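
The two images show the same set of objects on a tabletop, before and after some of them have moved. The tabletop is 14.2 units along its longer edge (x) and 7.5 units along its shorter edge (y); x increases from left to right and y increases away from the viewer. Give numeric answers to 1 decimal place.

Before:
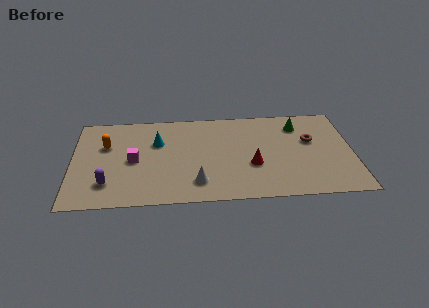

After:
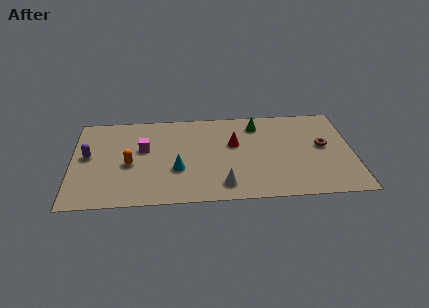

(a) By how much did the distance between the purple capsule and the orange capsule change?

-0.9

The distance was about 3.1 in the first image and 2.2 in the second, so they moved 0.9 units closer together.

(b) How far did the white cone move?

1.3

The white cone was near (6.3, 1.6) before and (7.6, 1.3) after, so it travelled √(1.3² + 0.3²) ≈ 1.3 units.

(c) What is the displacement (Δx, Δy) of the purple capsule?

(-1.0, 2.3)

The purple capsule started near (1.8, 1.8) and ended near (0.8, 4.1).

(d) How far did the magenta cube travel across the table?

1.0

The magenta cube was near (3.1, 3.6) before and (3.6, 4.5) after, so it travelled √(0.5² + 0.9²) ≈ 1.0 units.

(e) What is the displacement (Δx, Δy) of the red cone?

(-0.9, 1.8)

From the two frames, the red cone sits at roughly (9.1, 2.8) before and (8.2, 4.6) after.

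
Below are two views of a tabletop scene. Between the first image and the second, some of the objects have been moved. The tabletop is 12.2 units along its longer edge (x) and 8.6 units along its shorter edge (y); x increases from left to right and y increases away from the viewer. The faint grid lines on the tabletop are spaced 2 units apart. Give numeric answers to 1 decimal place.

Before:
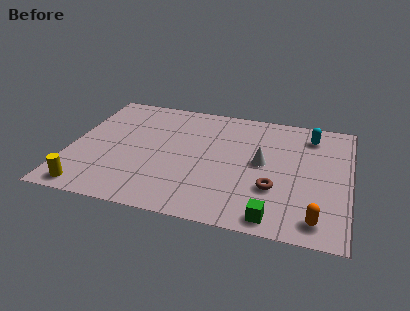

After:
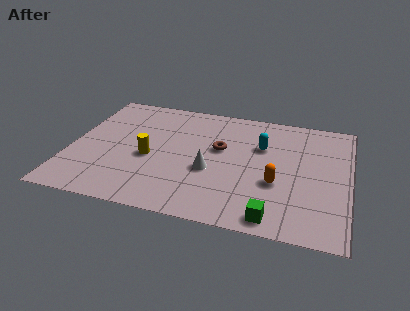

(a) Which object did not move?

the green cube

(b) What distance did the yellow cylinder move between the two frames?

3.7

The yellow cylinder moved from about (1.1, 0.9) to (3.5, 3.7), a distance of √(2.4² + 2.8²) ≈ 3.7.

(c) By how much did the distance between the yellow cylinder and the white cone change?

-5.4

Before: roughly 8.1 units apart; after: 2.7. That's 5.4 units closer together.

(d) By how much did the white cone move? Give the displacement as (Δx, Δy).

(-2.2, -1.1)

From the two frames, the white cone sits at roughly (8.4, 4.5) before and (6.2, 3.4) after.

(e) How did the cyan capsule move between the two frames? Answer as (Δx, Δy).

(-2.1, -1.3)

From the two frames, the cyan capsule sits at roughly (10.4, 7.0) before and (8.3, 5.7) after.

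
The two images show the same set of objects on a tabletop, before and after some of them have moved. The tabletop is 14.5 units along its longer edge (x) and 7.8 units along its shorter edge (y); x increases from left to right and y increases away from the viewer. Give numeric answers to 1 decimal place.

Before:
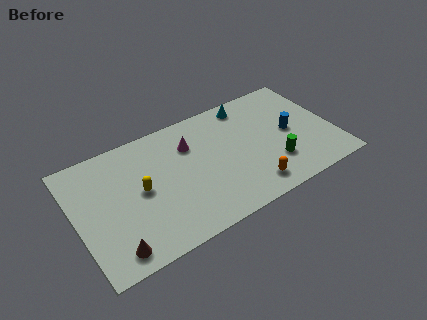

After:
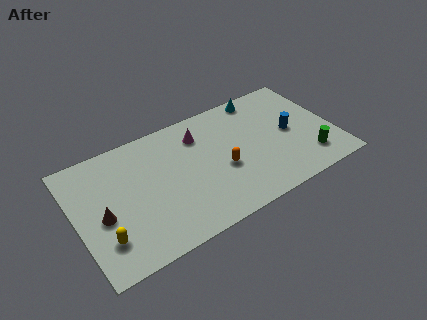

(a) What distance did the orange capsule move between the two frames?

2.3

The orange capsule was near (9.4, 1.3) before and (8.1, 3.2) after, so it travelled √(1.3² + 1.9²) ≈ 2.3 units.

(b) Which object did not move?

the blue cylinder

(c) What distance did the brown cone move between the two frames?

2.3

The brown cone was near (1.7, 1.1) before and (1.4, 3.4) after, so it travelled √(0.3² + 2.3²) ≈ 2.3 units.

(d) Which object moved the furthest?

the yellow capsule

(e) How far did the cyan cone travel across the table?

0.8

The cyan cone moved from about (10.1, 6.8) to (10.9, 7.0), a distance of √(0.8² + 0.2²) ≈ 0.8.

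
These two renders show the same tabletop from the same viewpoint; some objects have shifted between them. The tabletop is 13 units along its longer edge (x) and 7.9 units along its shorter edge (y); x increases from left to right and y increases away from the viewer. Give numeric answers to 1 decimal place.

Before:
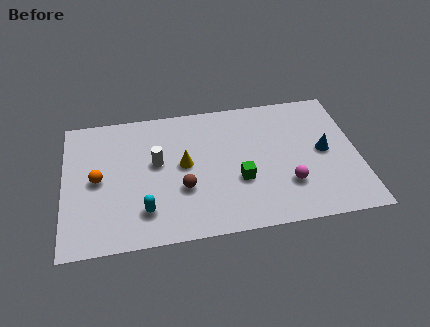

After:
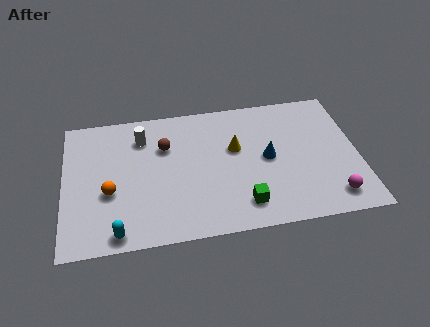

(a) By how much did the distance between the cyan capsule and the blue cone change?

-0.9

The distance was about 8.3 in the first image and 7.4 in the second, so they moved 0.9 units closer together.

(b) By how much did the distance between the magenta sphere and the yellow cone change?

+0.5

Before: roughly 4.9 units apart; after: 5.4. That's 0.5 units further apart.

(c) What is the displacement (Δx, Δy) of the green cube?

(0.1, -1.4)

From the two frames, the green cube sits at roughly (7.7, 2.9) before and (7.8, 1.5) after.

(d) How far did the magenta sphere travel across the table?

2.1

The magenta sphere was near (9.8, 2.3) before and (11.7, 1.3) after, so it travelled √(1.9² + 1.0²) ≈ 2.1 units.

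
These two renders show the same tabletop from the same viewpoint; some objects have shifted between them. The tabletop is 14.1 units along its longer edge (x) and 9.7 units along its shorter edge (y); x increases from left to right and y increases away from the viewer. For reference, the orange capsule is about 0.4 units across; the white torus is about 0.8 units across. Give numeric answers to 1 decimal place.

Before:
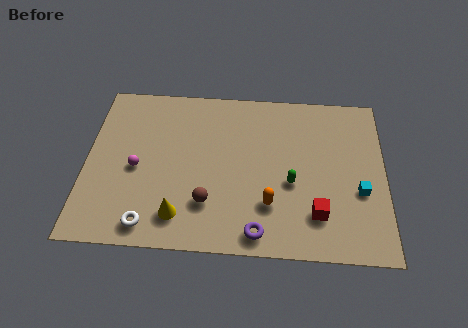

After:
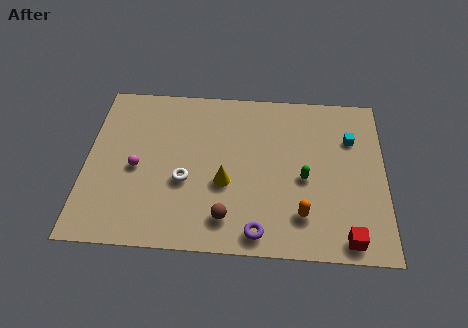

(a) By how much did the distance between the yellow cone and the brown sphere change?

+0.5

The distance was about 1.5 in the first image and 2.0 in the second, so they moved 0.5 units further apart.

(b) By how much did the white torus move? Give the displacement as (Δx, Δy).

(1.6, 2.6)

From the two frames, the white torus sits at roughly (3.1, 1.2) before and (4.7, 3.8) after.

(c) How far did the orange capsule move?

1.6

From (8.7, 2.7) to (10.2, 2.2), the orange capsule covered √(1.5² + 0.5²) ≈ 1.6 units.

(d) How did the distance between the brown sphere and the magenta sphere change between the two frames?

+1.2

They were about 3.8 units apart before and 5.0 after — 1.2 units further apart.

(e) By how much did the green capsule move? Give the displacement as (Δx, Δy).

(0.6, 0.3)

The green capsule was at about (9.7, 4.0) and moved to about (10.3, 4.3).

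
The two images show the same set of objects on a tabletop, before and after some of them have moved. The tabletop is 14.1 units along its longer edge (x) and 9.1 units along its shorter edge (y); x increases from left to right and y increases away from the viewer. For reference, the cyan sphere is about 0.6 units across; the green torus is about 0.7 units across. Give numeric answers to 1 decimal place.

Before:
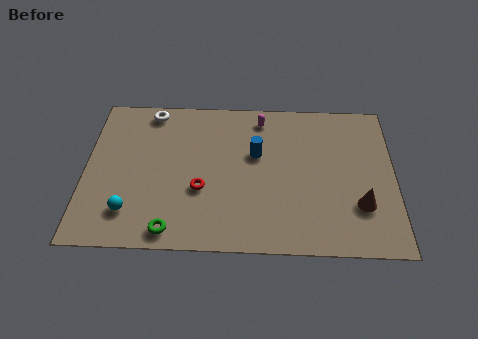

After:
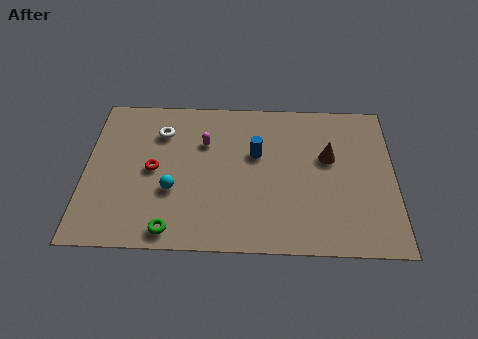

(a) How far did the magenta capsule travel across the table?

3.1

The magenta capsule was near (8.0, 7.8) before and (5.4, 6.2) after, so it travelled √(2.6² + 1.6²) ≈ 3.1 units.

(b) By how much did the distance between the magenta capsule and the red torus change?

-2.3

Before: roughly 5.2 units apart; after: 2.9. That's 2.3 units closer together.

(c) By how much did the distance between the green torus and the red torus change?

+0.9

Before: roughly 2.7 units apart; after: 3.6. That's 0.9 units further apart.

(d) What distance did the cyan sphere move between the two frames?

2.3

The cyan sphere moved from about (2.1, 2.0) to (4.0, 3.3), a distance of √(1.9² + 1.3²) ≈ 2.3.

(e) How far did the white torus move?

1.4

The white torus was near (2.9, 8.1) before and (3.4, 6.8) after, so it travelled √(0.5² + 1.3²) ≈ 1.4 units.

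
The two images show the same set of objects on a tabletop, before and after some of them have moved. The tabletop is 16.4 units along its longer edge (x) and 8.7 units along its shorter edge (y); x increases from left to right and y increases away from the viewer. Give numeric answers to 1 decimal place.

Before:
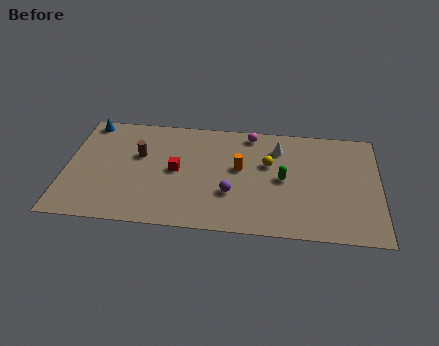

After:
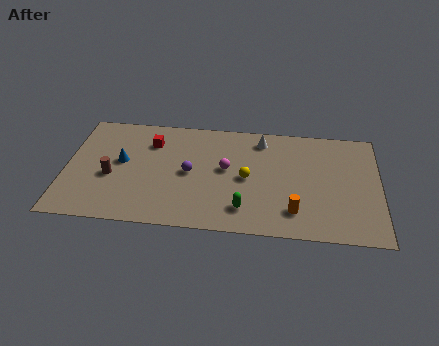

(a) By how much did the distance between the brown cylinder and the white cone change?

+1.2

Before: roughly 7.4 units apart; after: 8.6. That's 1.2 units further apart.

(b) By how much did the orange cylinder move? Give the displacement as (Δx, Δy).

(2.9, -3.0)

The orange cylinder started near (9.1, 4.9) and ended near (12.0, 1.9).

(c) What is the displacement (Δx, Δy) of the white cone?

(-0.9, 0.6)

The white cone started near (11.1, 6.7) and ended near (10.2, 7.3).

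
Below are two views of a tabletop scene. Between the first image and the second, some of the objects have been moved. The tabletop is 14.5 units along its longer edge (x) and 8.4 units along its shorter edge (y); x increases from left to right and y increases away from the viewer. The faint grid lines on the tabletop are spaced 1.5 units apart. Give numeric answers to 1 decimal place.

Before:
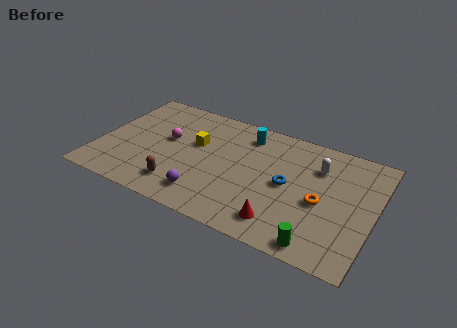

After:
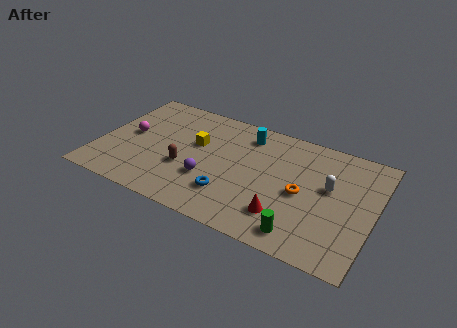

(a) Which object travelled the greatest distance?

the blue torus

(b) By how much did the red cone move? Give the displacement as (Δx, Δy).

(0.1, 0.5)

The red cone started near (10.0, 1.5) and ended near (10.1, 2.0).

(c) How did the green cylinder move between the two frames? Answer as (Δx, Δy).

(-0.9, 0.3)

From the two frames, the green cylinder sits at roughly (12.0, 0.9) before and (11.1, 1.2) after.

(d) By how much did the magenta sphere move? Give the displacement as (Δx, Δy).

(-2.0, -0.4)

The magenta sphere started near (3.5, 4.8) and ended near (1.5, 4.4).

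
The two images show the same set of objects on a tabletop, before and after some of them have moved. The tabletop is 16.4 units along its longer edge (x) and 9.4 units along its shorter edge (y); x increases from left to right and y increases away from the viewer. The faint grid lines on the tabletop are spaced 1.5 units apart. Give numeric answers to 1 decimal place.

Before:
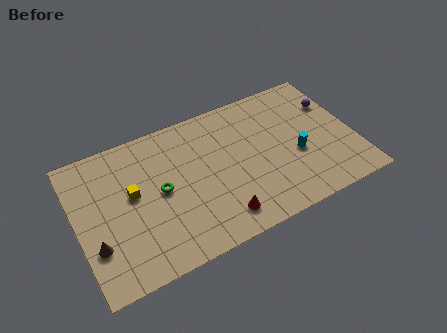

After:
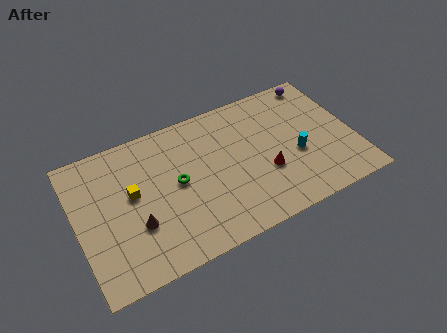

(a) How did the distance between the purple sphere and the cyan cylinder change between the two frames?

+1.3

They were about 3.7 units apart before and 5.0 after — 1.3 units further apart.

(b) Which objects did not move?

the yellow cube and the cyan cylinder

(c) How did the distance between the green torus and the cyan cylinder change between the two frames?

-1.0

Before: roughly 8.1 units apart; after: 7.1. That's 1.0 units closer together.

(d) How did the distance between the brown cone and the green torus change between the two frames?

-1.3

The distance was about 4.4 in the first image and 3.1 in the second, so they moved 1.3 units closer together.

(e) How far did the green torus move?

1.0

The green torus moved from about (4.9, 4.8) to (5.9, 4.9), a distance of √(1.0² + 0.1²) ≈ 1.0.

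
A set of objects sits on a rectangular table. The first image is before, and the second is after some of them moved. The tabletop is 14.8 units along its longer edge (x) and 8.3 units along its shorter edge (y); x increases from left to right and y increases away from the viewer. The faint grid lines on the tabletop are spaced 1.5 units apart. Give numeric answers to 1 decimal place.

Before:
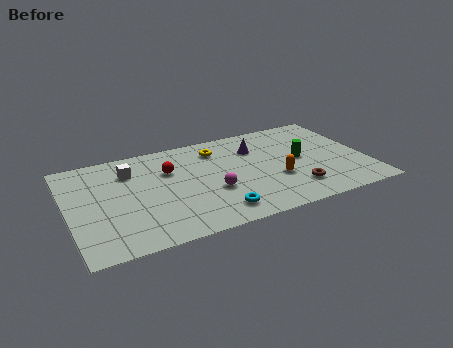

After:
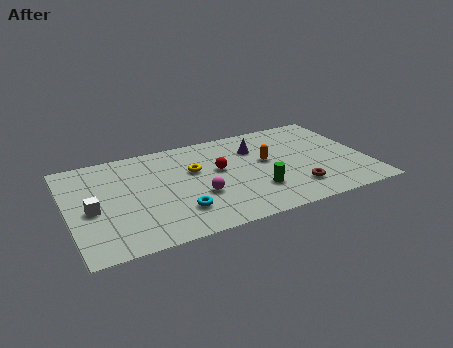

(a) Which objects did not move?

the purple cone and the brown torus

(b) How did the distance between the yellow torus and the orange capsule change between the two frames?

-0.8

Before: roughly 4.4 units apart; after: 3.6. That's 0.8 units closer together.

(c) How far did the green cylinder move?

3.1

From (11.6, 4.3) to (9.1, 2.4), the green cylinder covered √(2.5² + 1.9²) ≈ 3.1 units.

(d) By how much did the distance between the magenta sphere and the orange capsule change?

+0.8

They were about 3.2 units apart before and 4.0 after — 0.8 units further apart.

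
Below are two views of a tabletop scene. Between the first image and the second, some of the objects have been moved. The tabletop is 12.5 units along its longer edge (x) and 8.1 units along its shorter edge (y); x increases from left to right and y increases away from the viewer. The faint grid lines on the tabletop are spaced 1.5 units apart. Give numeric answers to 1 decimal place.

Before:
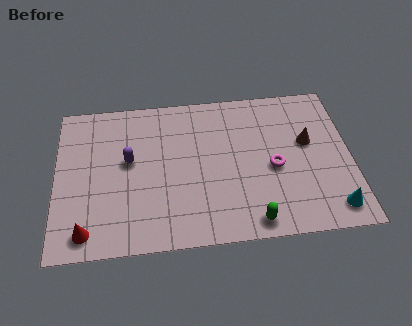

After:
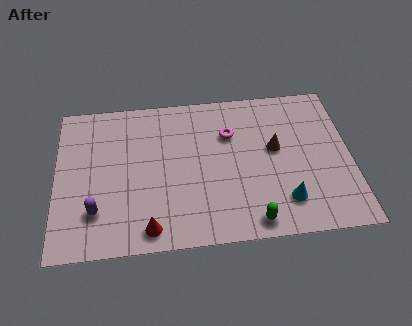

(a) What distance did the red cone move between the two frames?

2.6

The red cone was near (1.3, 1.1) before and (3.9, 1.0) after, so it travelled √(2.6² + 0.1²) ≈ 2.6 units.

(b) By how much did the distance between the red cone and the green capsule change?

-2.6

Before: roughly 6.9 units apart; after: 4.3. That's 2.6 units closer together.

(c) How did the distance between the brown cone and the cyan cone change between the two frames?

-0.9

Before: roughly 3.7 units apart; after: 2.8. That's 0.9 units closer together.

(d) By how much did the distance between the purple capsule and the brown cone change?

+0.4

The distance was about 7.6 in the first image and 8.0 in the second, so they moved 0.4 units further apart.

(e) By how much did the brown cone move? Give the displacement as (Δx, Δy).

(-1.4, -0.2)

From the two frames, the brown cone sits at roughly (10.7, 4.8) before and (9.3, 4.6) after.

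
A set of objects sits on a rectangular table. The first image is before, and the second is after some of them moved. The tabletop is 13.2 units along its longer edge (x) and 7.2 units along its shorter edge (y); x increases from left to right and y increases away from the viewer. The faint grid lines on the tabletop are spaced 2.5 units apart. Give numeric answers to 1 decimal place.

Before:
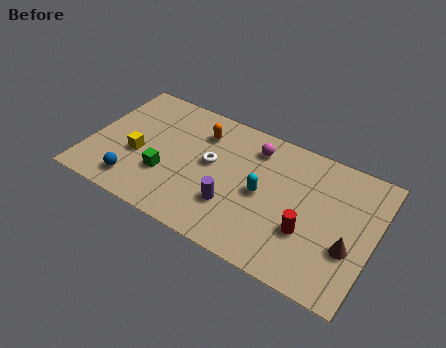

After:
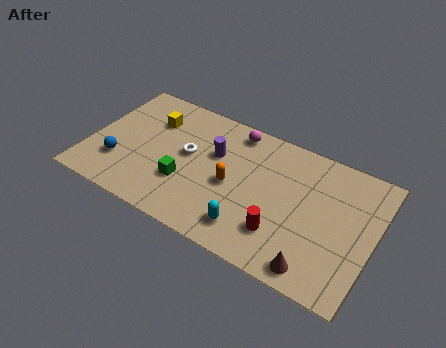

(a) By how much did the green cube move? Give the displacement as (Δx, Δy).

(0.9, 0.0)

From the two frames, the green cube sits at roughly (3.7, 2.4) before and (4.6, 2.4) after.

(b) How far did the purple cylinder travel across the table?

2.7

The purple cylinder was near (6.9, 2.2) before and (5.7, 4.6) after, so it travelled √(1.2² + 2.4²) ≈ 2.7 units.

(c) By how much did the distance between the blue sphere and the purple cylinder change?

+0.3

Before: roughly 4.6 units apart; after: 4.9. That's 0.3 units further apart.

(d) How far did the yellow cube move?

2.3

The yellow cube was near (2.3, 2.9) before and (2.6, 5.2) after, so it travelled √(0.3² + 2.3²) ≈ 2.3 units.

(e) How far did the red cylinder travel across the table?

1.3

The red cylinder moved from about (10.3, 2.5) to (9.2, 1.9), a distance of √(1.1² + 0.6²) ≈ 1.3.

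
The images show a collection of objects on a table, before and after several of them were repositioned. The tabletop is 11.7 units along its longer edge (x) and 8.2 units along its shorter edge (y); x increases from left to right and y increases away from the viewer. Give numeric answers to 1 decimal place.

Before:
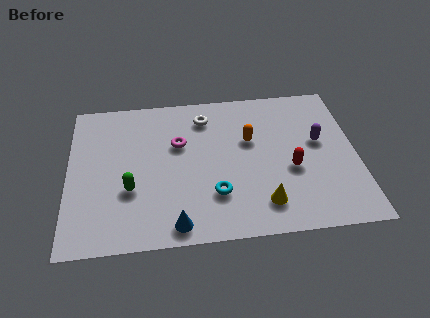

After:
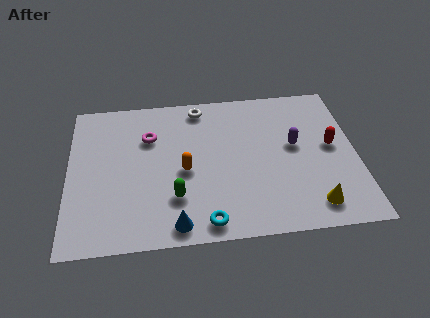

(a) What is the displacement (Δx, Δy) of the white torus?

(-0.2, 0.6)

From the two frames, the white torus sits at roughly (5.6, 6.6) before and (5.4, 7.2) after.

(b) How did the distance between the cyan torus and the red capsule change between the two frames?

+3.0

They were about 3.3 units apart before and 6.3 after — 3.0 units further apart.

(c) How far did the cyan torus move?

1.5

The cyan torus was near (5.9, 2.3) before and (5.5, 0.9) after, so it travelled √(0.4² + 1.4²) ≈ 1.5 units.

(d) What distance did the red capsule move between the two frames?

2.0

From (9.0, 3.3) to (10.7, 4.4), the red capsule covered √(1.7² + 1.1²) ≈ 2.0 units.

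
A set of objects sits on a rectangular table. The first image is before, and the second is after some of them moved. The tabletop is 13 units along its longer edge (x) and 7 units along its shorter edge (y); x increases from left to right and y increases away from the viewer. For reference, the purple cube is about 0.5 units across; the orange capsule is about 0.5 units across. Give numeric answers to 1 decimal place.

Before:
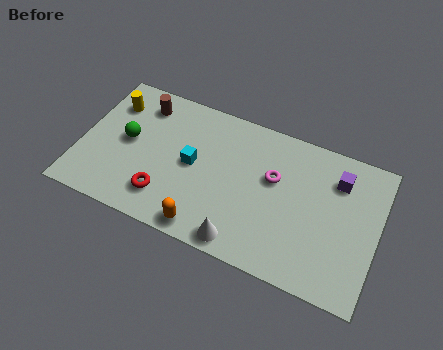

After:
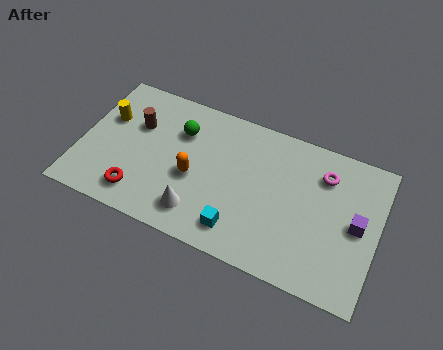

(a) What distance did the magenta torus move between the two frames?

2.3

The magenta torus moved from about (8.4, 4.3) to (10.5, 5.3), a distance of √(2.1² + 1.0²) ≈ 2.3.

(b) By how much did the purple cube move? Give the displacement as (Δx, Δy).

(1.0, -1.8)

From the two frames, the purple cube sits at roughly (11.1, 5.3) before and (12.1, 3.5) after.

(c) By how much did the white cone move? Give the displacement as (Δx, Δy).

(-2.0, 0.6)

The white cone was at about (7.4, 0.8) and moved to about (5.4, 1.4).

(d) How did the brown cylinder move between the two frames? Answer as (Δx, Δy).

(-0.1, -1.1)

The brown cylinder was at about (2.4, 5.7) and moved to about (2.3, 4.6).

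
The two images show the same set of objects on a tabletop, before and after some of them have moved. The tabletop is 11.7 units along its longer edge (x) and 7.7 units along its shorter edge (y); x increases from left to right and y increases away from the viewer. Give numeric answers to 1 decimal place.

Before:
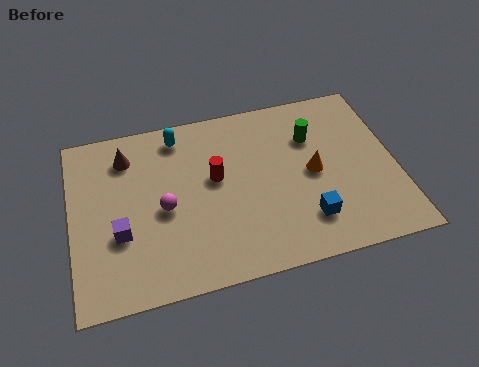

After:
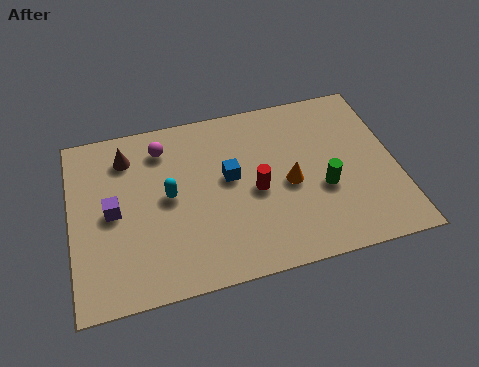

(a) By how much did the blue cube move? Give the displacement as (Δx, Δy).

(-2.6, 2.5)

From the two frames, the blue cube sits at roughly (8.3, 1.8) before and (5.7, 4.3) after.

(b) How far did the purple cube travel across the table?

1.0

The purple cube was near (1.7, 2.8) before and (1.5, 3.8) after, so it travelled √(0.2² + 1.0²) ≈ 1.0 units.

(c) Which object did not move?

the brown cone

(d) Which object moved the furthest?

the blue cube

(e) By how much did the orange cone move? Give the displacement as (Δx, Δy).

(-0.9, -0.3)

From the two frames, the orange cone sits at roughly (8.7, 3.8) before and (7.8, 3.5) after.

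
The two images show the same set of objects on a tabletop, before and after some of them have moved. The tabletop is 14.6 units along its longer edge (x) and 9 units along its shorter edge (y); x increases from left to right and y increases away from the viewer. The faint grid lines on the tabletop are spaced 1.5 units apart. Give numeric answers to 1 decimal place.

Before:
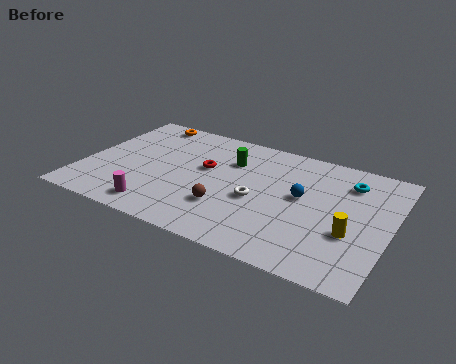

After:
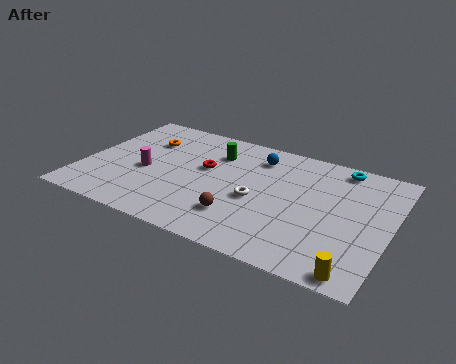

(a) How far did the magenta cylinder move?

2.8

The magenta cylinder was near (4.0, 1.3) before and (3.0, 3.9) after, so it travelled √(1.0² + 2.6²) ≈ 2.8 units.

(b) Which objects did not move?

the red torus and the white torus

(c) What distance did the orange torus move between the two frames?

1.7

The orange torus was near (2.3, 8.1) before and (2.6, 6.4) after, so it travelled √(0.3² + 1.7²) ≈ 1.7 units.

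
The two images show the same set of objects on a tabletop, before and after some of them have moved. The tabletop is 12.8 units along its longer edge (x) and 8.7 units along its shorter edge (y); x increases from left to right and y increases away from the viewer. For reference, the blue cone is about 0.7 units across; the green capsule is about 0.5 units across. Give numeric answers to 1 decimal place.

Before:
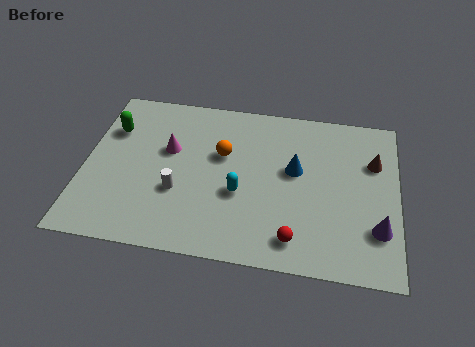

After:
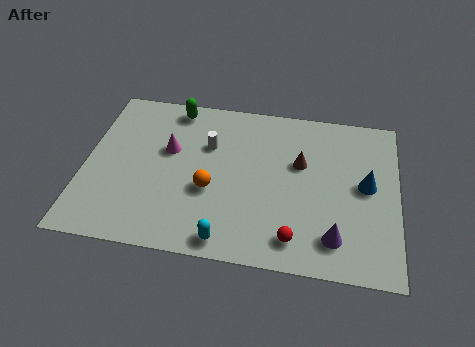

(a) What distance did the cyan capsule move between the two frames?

2.5

The cyan capsule moved from about (6.4, 3.4) to (6.0, 0.9), a distance of √(0.4² + 2.5²) ≈ 2.5.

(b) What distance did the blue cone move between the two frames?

2.9

The blue cone was near (8.6, 5.0) before and (11.5, 4.6) after, so it travelled √(2.9² + 0.4²) ≈ 2.9 units.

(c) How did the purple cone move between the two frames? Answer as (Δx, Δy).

(-1.7, -0.7)

The purple cone started near (12.0, 2.4) and ended near (10.3, 1.7).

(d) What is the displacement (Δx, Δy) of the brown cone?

(-3.0, -0.5)

From the two frames, the brown cone sits at roughly (11.8, 5.9) before and (8.8, 5.4) after.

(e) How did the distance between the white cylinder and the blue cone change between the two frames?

+1.5

Before: roughly 5.1 units apart; after: 6.6. That's 1.5 units further apart.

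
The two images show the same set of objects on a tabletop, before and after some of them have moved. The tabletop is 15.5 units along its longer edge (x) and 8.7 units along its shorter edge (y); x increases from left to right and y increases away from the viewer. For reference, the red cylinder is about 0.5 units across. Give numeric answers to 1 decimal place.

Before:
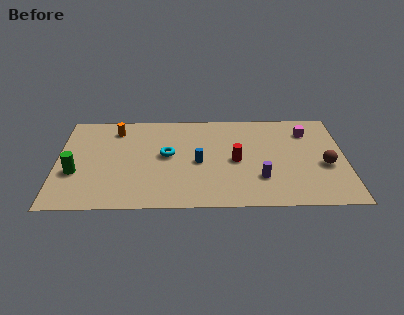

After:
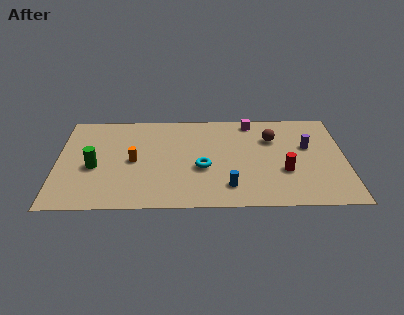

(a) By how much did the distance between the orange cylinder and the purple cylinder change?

+0.4

The distance was about 9.1 in the first image and 9.5 in the second, so they moved 0.4 units further apart.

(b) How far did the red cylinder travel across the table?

2.8

The red cylinder was near (9.6, 4.1) before and (12.2, 3.1) after, so it travelled √(2.6² + 1.0²) ≈ 2.8 units.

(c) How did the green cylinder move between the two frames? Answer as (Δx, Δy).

(1.0, 0.5)

The green cylinder started near (1.0, 3.2) and ended near (2.0, 3.7).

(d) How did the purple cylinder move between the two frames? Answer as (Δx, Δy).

(2.6, 2.8)

The purple cylinder was at about (10.9, 2.5) and moved to about (13.5, 5.3).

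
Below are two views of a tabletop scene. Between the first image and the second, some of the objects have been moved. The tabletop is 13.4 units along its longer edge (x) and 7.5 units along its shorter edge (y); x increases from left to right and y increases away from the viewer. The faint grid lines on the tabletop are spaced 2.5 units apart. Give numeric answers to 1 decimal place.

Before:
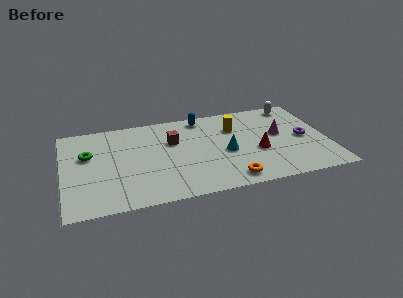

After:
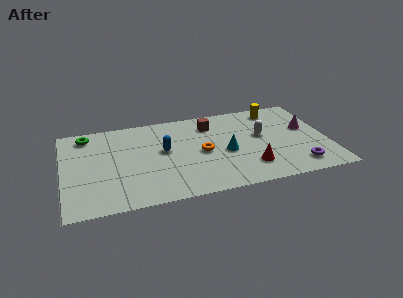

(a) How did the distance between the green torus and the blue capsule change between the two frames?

-1.8

Before: roughly 6.2 units apart; after: 4.4. That's 1.8 units closer together.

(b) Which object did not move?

the cyan cone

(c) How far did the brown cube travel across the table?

2.2

The brown cube moved from about (5.6, 4.9) to (7.6, 5.9), a distance of √(2.0² + 1.0²) ≈ 2.2.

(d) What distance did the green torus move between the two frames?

1.7

From (1.3, 4.7) to (1.3, 6.4), the green torus covered √(0.0² + 1.7²) ≈ 1.7 units.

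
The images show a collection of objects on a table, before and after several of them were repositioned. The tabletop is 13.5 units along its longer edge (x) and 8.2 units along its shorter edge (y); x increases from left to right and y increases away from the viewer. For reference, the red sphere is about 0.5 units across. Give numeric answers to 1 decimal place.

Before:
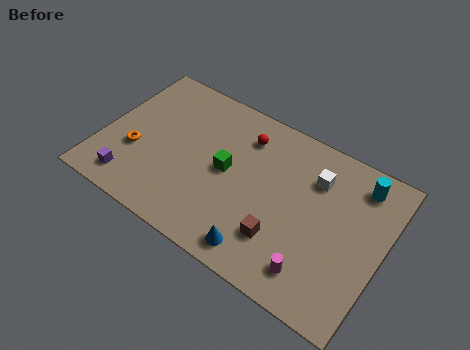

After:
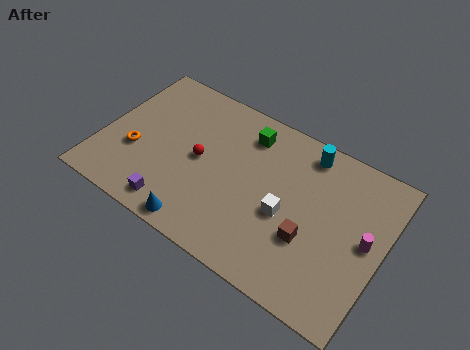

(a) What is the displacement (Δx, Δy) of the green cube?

(0.6, 2.4)

The green cube was at about (6.0, 4.2) and moved to about (6.6, 6.6).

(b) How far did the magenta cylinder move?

3.4

The magenta cylinder was near (10.7, 1.5) before and (12.7, 4.2) after, so it travelled √(2.0² + 2.7²) ≈ 3.4 units.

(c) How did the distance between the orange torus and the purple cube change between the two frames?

+1.3

They were about 1.7 units apart before and 3.0 after — 1.3 units further apart.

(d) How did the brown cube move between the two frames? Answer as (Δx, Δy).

(1.2, 0.7)

From the two frames, the brown cube sits at roughly (9.0, 2.2) before and (10.2, 2.9) after.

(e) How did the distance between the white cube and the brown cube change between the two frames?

-2.6

The distance was about 3.9 in the first image and 1.3 in the second, so they moved 2.6 units closer together.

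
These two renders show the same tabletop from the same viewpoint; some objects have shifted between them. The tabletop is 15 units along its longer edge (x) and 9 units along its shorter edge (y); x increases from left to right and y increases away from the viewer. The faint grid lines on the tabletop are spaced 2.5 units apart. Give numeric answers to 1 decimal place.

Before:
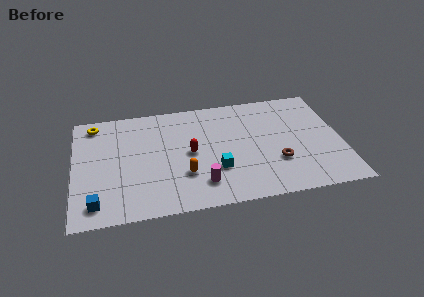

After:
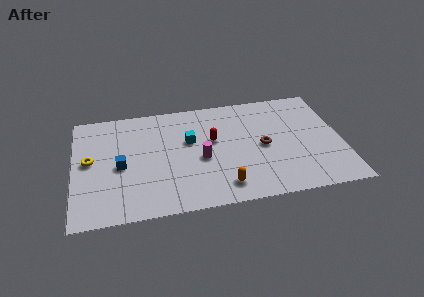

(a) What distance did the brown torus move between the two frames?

1.6

From (11.3, 2.9) to (10.6, 4.3), the brown torus covered √(0.7² + 1.4²) ≈ 1.6 units.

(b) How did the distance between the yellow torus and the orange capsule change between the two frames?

+1.0

They were about 7.0 units apart before and 8.0 after — 1.0 units further apart.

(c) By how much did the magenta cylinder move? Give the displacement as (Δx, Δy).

(0.1, 2.0)

The magenta cylinder was at about (7.0, 1.9) and moved to about (7.1, 3.9).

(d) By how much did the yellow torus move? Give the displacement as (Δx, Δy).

(-0.3, -3.0)

The yellow torus was at about (1.2, 7.8) and moved to about (0.9, 4.8).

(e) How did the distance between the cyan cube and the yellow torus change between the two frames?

-2.7

Before: roughly 8.3 units apart; after: 5.6. That's 2.7 units closer together.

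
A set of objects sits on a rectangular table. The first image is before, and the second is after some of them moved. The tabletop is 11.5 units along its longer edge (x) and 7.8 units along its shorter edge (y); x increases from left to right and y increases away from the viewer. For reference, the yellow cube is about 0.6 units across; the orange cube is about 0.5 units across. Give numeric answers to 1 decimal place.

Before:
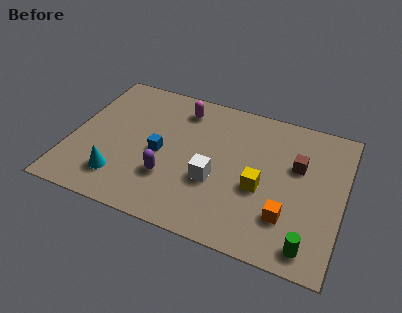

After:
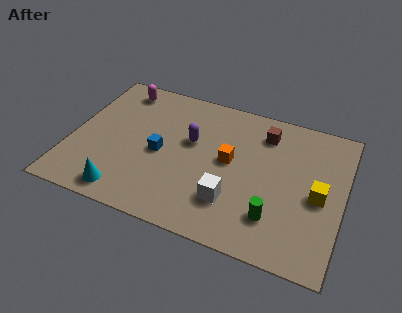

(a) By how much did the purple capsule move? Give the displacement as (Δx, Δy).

(0.7, 2.3)

The purple capsule was at about (4.3, 2.4) and moved to about (5.0, 4.7).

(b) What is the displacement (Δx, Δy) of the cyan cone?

(0.3, -0.7)

The cyan cone started near (2.3, 1.7) and ended near (2.6, 1.0).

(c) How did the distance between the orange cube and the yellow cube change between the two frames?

+2.2

Before: roughly 1.6 units apart; after: 3.8. That's 2.2 units further apart.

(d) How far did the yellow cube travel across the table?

2.4

The yellow cube moved from about (8.1, 3.2) to (10.5, 3.6), a distance of √(2.4² + 0.4²) ≈ 2.4.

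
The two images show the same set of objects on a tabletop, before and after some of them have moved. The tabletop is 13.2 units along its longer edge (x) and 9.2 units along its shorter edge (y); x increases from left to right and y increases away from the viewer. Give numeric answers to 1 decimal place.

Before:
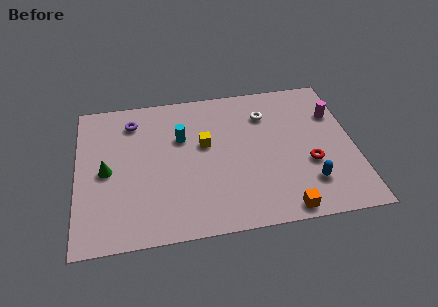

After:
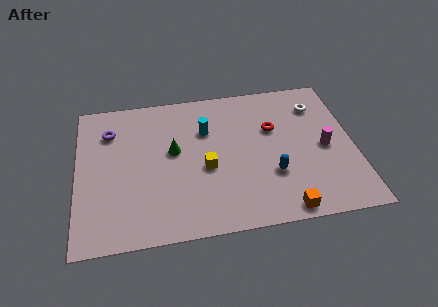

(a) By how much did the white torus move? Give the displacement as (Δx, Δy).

(2.5, 0.2)

The white torus was at about (9.1, 6.9) and moved to about (11.6, 7.1).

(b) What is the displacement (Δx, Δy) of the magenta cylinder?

(-0.6, -2.1)

The magenta cylinder was at about (12.4, 6.4) and moved to about (11.8, 4.3).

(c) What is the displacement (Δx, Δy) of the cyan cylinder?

(1.2, 0.3)

The cyan cylinder was at about (5.0, 6.0) and moved to about (6.2, 6.3).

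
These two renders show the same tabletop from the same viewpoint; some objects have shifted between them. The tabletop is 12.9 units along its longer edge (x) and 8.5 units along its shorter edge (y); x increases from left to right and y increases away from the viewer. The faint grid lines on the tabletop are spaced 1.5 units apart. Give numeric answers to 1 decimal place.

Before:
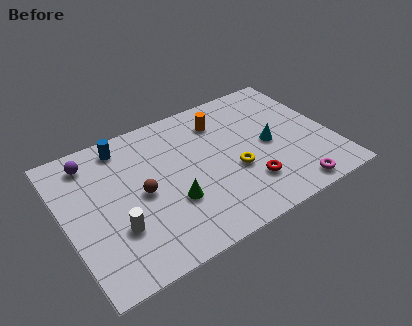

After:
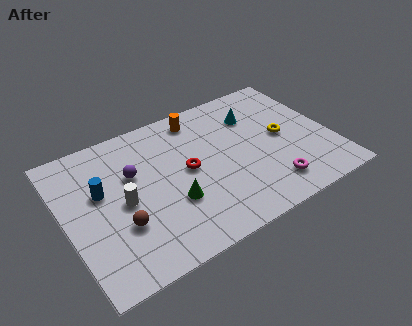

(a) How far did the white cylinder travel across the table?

1.4

From (2.2, 2.7) to (2.7, 4.0), the white cylinder covered √(0.5² + 1.3²) ≈ 1.4 units.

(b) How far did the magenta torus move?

1.1

The magenta torus moved from about (10.4, 0.9) to (9.5, 1.6), a distance of √(0.9² + 0.7²) ≈ 1.1.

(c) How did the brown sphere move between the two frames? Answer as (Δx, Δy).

(-1.2, -1.3)

The brown sphere started near (3.6, 4.1) and ended near (2.4, 2.8).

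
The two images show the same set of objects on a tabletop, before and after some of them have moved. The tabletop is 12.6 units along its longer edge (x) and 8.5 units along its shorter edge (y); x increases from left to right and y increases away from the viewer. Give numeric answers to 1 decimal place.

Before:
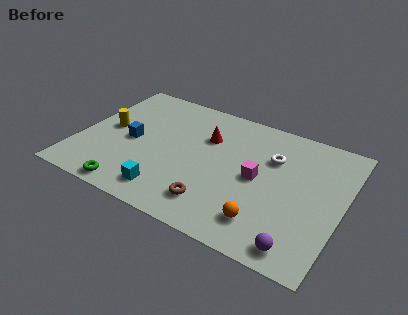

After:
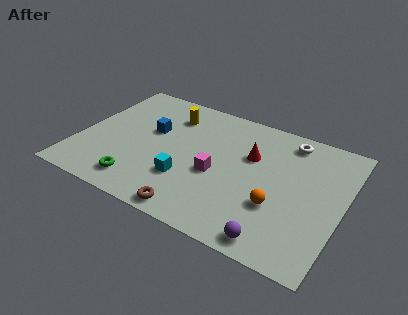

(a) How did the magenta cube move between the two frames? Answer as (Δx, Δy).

(-1.9, -0.6)

The magenta cube was at about (8.6, 4.2) and moved to about (6.7, 3.6).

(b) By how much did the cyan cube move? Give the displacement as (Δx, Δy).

(0.7, 1.2)

The cyan cube was at about (4.7, 1.4) and moved to about (5.4, 2.6).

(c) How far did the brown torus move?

1.2

From (6.9, 1.7) to (6.1, 0.8), the brown torus covered √(0.8² + 0.9²) ≈ 1.2 units.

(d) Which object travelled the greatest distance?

the yellow cylinder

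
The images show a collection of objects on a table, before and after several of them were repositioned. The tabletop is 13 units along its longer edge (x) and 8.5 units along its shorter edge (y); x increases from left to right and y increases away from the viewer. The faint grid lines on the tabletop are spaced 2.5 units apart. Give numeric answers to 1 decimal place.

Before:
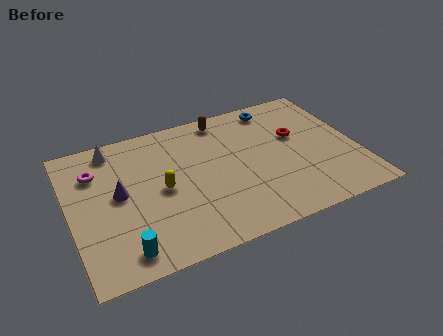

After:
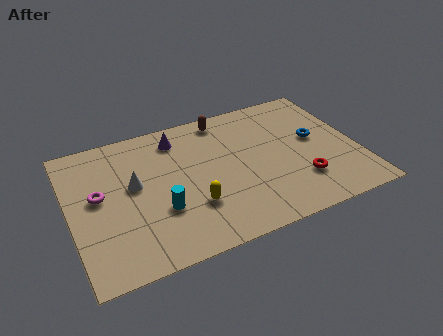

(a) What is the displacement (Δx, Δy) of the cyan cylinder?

(1.8, 1.7)

From the two frames, the cyan cylinder sits at roughly (2.1, 1.2) before and (3.9, 2.9) after.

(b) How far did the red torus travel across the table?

2.9

The red torus was near (10.4, 5.2) before and (10.2, 2.3) after, so it travelled √(0.2² + 2.9²) ≈ 2.9 units.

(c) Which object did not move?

the brown capsule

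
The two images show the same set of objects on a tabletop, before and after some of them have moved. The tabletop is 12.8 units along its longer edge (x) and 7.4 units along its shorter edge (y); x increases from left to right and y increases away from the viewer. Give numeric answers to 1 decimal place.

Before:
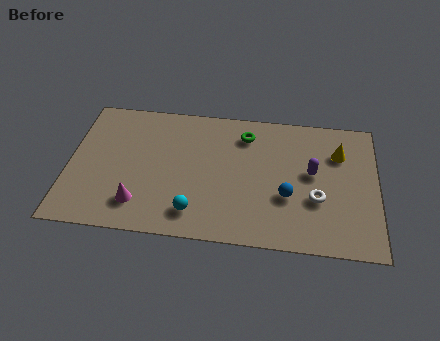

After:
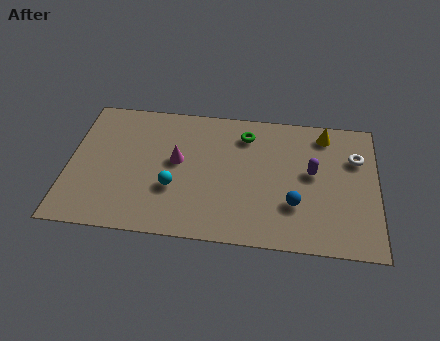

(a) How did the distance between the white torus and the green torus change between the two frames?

+0.3

They were about 4.4 units apart before and 4.7 after — 0.3 units further apart.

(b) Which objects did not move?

the purple capsule and the green torus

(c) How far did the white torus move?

2.9

From (10.3, 2.7) to (11.9, 5.1), the white torus covered √(1.6² + 2.4²) ≈ 2.9 units.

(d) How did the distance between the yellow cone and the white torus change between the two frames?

-1.0

The distance was about 2.8 in the first image and 1.8 in the second, so they moved 1.0 units closer together.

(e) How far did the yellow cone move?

1.2

From (11.2, 5.3) to (10.6, 6.3), the yellow cone covered √(0.6² + 1.0²) ≈ 1.2 units.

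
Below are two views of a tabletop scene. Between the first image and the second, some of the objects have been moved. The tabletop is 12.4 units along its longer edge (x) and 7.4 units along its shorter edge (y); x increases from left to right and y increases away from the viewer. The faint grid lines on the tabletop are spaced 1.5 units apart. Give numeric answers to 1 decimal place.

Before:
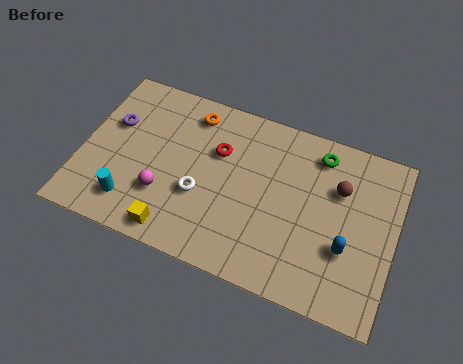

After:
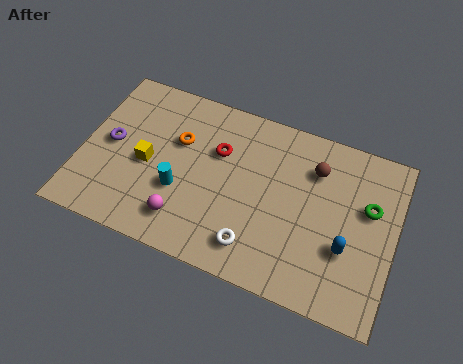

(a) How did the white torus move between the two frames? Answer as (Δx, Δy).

(2.3, -1.4)

From the two frames, the white torus sits at roughly (4.8, 2.8) before and (7.1, 1.4) after.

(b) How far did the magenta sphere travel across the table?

1.2

The magenta sphere moved from about (3.4, 2.3) to (4.3, 1.5), a distance of √(0.9² + 0.8²) ≈ 1.2.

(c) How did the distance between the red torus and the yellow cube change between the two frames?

-1.1

Before: roughly 4.2 units apart; after: 3.1. That's 1.1 units closer together.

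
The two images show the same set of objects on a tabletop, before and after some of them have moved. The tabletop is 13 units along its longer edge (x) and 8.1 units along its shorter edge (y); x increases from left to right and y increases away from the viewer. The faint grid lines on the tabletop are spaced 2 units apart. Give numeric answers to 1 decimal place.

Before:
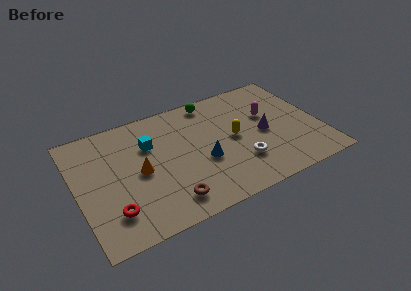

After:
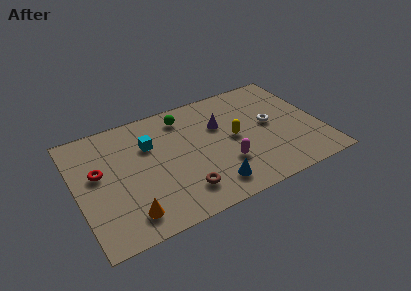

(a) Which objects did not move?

the cyan cube and the yellow capsule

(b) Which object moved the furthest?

the magenta capsule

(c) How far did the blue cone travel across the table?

1.8

The blue cone moved from about (6.6, 3.2) to (6.8, 1.4), a distance of √(0.2² + 1.8²) ≈ 1.8.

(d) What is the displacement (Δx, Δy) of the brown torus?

(0.8, 0.3)

The brown torus was at about (4.5, 1.4) and moved to about (5.3, 1.7).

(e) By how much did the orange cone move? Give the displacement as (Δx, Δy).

(-0.9, -2.5)

From the two frames, the orange cone sits at roughly (3.3, 3.9) before and (2.4, 1.4) after.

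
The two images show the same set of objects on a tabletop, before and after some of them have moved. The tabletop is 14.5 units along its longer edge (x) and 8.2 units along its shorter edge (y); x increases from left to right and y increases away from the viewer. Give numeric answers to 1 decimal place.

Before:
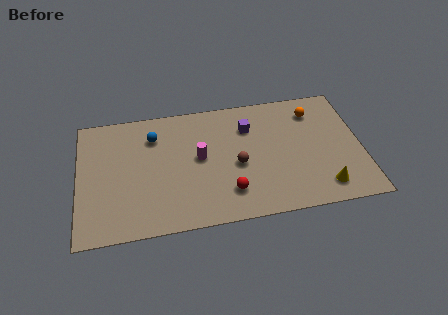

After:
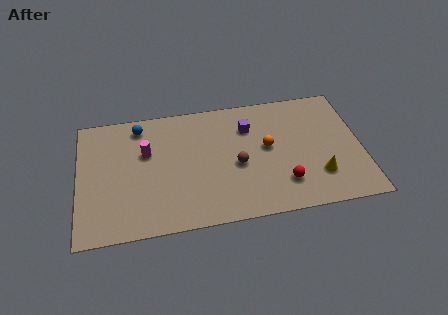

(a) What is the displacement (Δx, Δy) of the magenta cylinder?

(-2.7, 0.8)

The magenta cylinder was at about (6.2, 4.4) and moved to about (3.5, 5.2).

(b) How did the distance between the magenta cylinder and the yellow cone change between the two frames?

+2.3

Before: roughly 6.9 units apart; after: 9.2. That's 2.3 units further apart.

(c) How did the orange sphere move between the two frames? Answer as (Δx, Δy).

(-2.5, -2.0)

From the two frames, the orange sphere sits at roughly (12.2, 6.5) before and (9.7, 4.5) after.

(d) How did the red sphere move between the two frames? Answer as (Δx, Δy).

(2.8, 0.1)

The red sphere was at about (7.6, 1.9) and moved to about (10.4, 2.0).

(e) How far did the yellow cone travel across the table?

0.8

The yellow cone moved from about (12.4, 1.4) to (12.2, 2.2), a distance of √(0.2² + 0.8²) ≈ 0.8.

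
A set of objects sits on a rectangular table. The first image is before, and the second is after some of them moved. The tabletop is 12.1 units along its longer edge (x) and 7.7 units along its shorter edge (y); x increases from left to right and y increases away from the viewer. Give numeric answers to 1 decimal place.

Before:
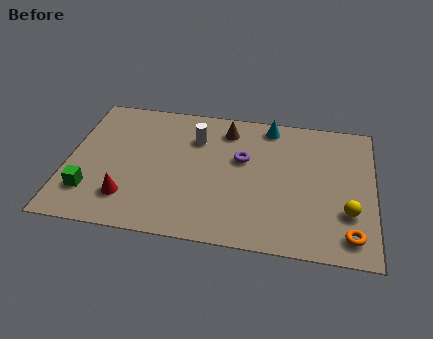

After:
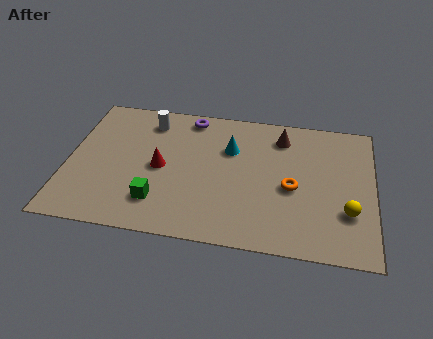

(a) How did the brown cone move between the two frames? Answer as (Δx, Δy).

(2.2, -0.1)

From the two frames, the brown cone sits at roughly (6.2, 6.3) before and (8.4, 6.2) after.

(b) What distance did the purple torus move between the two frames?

3.0

The purple torus moved from about (6.9, 4.7) to (4.7, 6.8), a distance of √(2.2² + 2.1²) ≈ 3.0.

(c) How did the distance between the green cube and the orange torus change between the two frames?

-4.8

The distance was about 10.2 in the first image and 5.4 in the second, so they moved 4.8 units closer together.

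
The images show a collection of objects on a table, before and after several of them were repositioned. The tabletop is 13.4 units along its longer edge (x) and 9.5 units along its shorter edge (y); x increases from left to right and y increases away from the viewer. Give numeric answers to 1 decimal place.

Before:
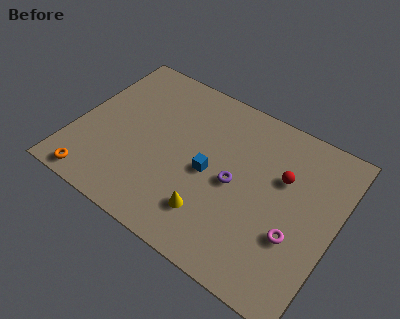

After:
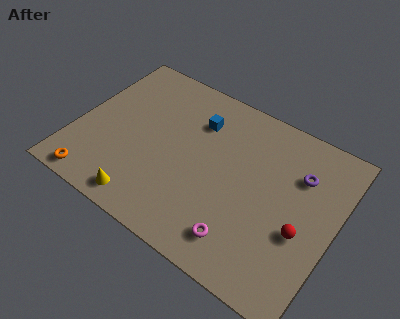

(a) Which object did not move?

the orange torus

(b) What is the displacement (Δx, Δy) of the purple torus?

(3.0, 2.2)

The purple torus started near (8.3, 4.5) and ended near (11.3, 6.7).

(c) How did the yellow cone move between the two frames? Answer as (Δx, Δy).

(-3.3, -1.1)

The yellow cone was at about (7.5, 2.2) and moved to about (4.2, 1.1).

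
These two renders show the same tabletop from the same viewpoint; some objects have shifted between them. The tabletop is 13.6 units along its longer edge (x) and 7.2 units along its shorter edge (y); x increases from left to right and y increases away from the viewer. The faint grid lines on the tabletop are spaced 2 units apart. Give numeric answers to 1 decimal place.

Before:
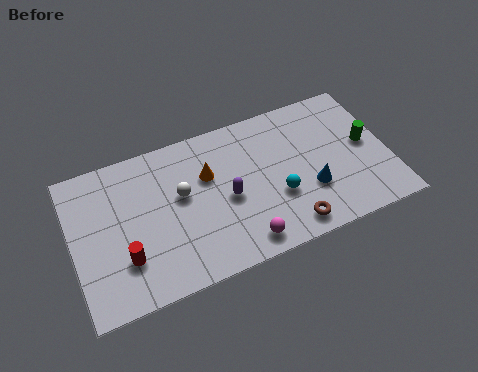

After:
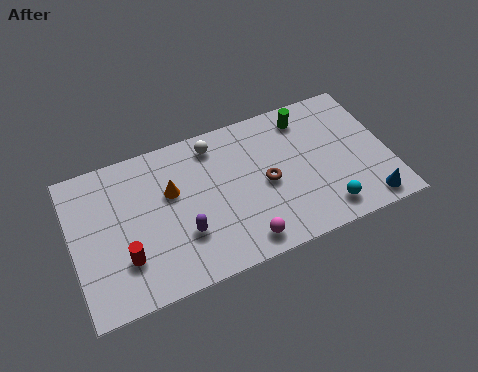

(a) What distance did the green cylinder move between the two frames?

3.3

From (12.7, 3.8) to (10.3, 6.0), the green cylinder covered √(2.4² + 2.2²) ≈ 3.3 units.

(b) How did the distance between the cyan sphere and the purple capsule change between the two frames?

+3.9

The distance was about 2.2 in the first image and 6.1 in the second, so they moved 3.9 units further apart.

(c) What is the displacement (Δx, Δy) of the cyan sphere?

(1.9, -1.4)

The cyan sphere was at about (8.7, 2.6) and moved to about (10.6, 1.2).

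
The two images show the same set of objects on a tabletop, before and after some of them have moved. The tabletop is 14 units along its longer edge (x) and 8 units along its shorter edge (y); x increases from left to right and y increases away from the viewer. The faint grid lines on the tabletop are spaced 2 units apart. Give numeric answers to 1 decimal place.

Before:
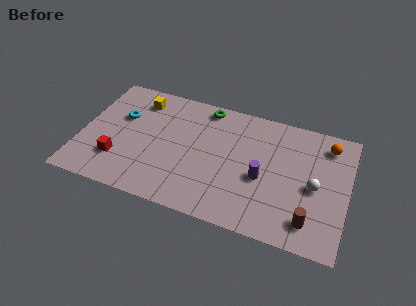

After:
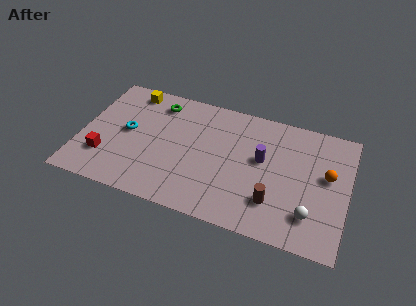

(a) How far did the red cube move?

0.7

From (2.1, 2.2) to (1.4, 2.2), the red cube covered √(0.7² + 0.0²) ≈ 0.7 units.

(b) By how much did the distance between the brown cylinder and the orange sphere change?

-1.5

Before: roughly 5.1 units apart; after: 3.6. That's 1.5 units closer together.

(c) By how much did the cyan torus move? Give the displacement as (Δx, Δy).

(0.4, -0.9)

The cyan torus started near (2.0, 5.1) and ended near (2.4, 4.2).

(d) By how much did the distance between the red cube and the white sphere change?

+0.5

They were about 10.3 units apart before and 10.8 after — 0.5 units further apart.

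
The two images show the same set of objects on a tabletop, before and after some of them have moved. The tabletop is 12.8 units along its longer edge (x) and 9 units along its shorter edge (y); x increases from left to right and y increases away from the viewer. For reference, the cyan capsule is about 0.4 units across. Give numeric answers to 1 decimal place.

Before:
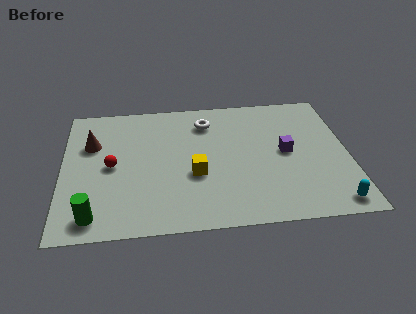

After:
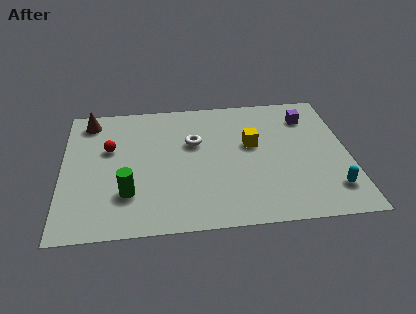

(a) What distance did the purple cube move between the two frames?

2.6

The purple cube was near (10.0, 4.6) before and (11.1, 7.0) after, so it travelled √(1.1² + 2.4²) ≈ 2.6 units.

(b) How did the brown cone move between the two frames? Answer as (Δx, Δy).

(-0.1, 1.7)

The brown cone started near (1.3, 6.0) and ended near (1.2, 7.7).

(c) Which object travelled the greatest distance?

the yellow cube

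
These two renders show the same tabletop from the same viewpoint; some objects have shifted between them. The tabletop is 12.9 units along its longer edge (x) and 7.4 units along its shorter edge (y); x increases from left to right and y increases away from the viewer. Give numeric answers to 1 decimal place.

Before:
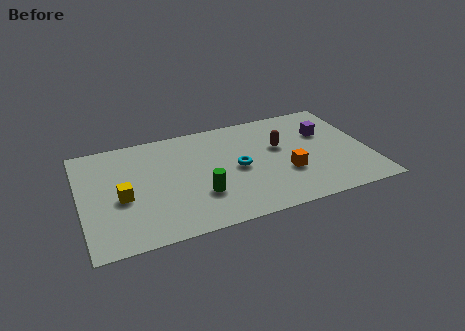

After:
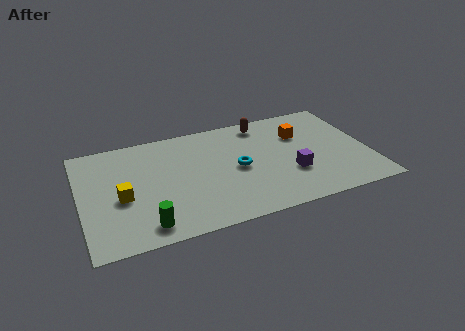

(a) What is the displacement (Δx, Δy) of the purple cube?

(-1.8, -2.4)

The purple cube started near (11.1, 4.9) and ended near (9.3, 2.5).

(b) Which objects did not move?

the yellow cube and the cyan torus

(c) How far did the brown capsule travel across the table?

2.0

From (9.0, 4.5) to (8.4, 6.4), the brown capsule covered √(0.6² + 1.9²) ≈ 2.0 units.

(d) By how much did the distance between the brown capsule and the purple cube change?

+1.9

Before: roughly 2.1 units apart; after: 4.0. That's 1.9 units further apart.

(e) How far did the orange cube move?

2.7

From (9.1, 2.6) to (10.0, 5.1), the orange cube covered √(0.9² + 2.5²) ≈ 2.7 units.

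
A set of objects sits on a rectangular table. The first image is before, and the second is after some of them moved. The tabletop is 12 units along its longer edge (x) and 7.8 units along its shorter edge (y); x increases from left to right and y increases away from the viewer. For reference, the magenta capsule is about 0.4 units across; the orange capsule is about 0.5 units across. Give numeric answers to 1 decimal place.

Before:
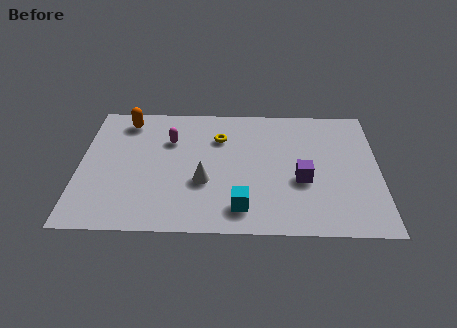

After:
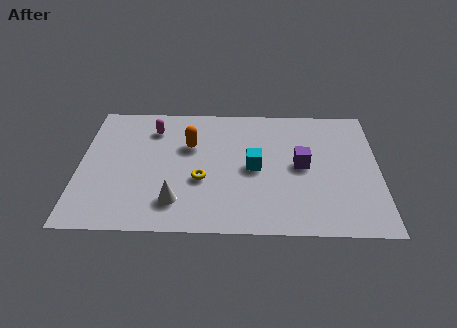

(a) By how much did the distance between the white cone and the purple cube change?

+1.6

The distance was about 3.9 in the first image and 5.5 in the second, so they moved 1.6 units further apart.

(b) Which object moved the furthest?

the orange capsule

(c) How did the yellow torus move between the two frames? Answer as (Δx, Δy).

(-0.7, -2.6)

From the two frames, the yellow torus sits at roughly (5.6, 5.6) before and (4.9, 3.0) after.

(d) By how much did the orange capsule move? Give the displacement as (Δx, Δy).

(2.6, -1.5)

From the two frames, the orange capsule sits at roughly (1.8, 6.6) before and (4.4, 5.1) after.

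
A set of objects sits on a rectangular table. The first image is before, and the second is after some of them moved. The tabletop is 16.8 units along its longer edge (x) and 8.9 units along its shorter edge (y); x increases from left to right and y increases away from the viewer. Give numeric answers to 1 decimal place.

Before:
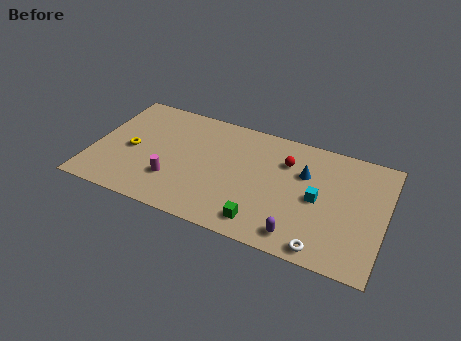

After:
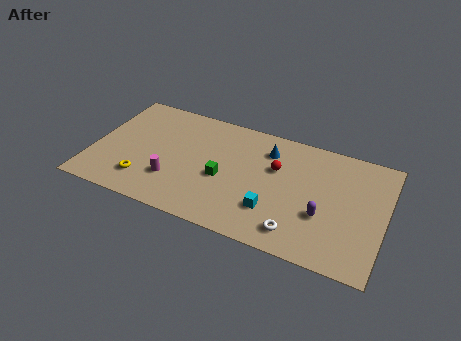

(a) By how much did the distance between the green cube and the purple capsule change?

+3.7

They were about 2.1 units apart before and 5.8 after — 3.7 units further apart.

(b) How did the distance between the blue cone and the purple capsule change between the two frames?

+0.5

Before: roughly 4.6 units apart; after: 5.1. That's 0.5 units further apart.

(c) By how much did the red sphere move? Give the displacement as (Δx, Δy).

(-0.5, -0.7)

The red sphere was at about (11.0, 6.4) and moved to about (10.5, 5.7).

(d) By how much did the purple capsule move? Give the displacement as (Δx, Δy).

(1.2, 1.9)

The purple capsule was at about (12.2, 1.3) and moved to about (13.4, 3.2).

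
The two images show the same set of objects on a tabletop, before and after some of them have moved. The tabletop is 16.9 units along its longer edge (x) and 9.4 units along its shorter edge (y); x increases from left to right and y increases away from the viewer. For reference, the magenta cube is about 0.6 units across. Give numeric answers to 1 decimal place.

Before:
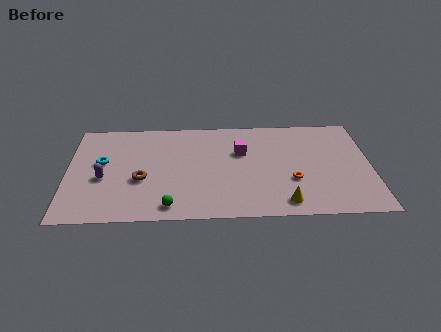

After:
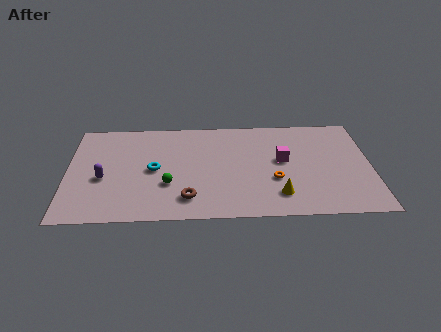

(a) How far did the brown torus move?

3.2

From (4.1, 3.7) to (6.7, 1.9), the brown torus covered √(2.6² + 1.8²) ≈ 3.2 units.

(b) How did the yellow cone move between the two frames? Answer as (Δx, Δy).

(-0.3, 0.7)

From the two frames, the yellow cone sits at roughly (12.0, 1.3) before and (11.7, 2.0) after.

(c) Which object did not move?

the purple capsule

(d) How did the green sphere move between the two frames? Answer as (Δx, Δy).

(-0.1, 2.0)

From the two frames, the green sphere sits at roughly (5.7, 1.2) before and (5.6, 3.2) after.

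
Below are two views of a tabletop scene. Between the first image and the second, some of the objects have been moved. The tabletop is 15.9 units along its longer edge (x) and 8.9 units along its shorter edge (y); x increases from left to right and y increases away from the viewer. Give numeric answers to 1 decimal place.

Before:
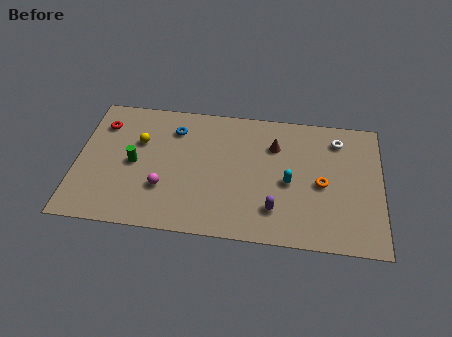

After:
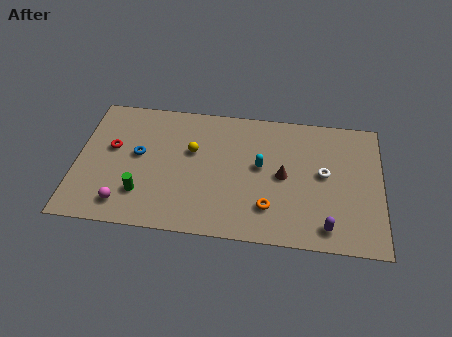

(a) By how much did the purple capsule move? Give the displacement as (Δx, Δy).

(2.7, -0.8)

The purple capsule was at about (10.4, 2.1) and moved to about (13.1, 1.3).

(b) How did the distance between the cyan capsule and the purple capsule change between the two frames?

+3.0

The distance was about 2.0 in the first image and 5.0 in the second, so they moved 3.0 units further apart.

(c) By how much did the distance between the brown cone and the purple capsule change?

-0.4

The distance was about 4.3 in the first image and 3.9 in the second, so they moved 0.4 units closer together.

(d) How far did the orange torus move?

3.3

The orange torus was near (12.8, 4.1) before and (10.1, 2.2) after, so it travelled √(2.7² + 1.9²) ≈ 3.3 units.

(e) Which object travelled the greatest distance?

the orange torus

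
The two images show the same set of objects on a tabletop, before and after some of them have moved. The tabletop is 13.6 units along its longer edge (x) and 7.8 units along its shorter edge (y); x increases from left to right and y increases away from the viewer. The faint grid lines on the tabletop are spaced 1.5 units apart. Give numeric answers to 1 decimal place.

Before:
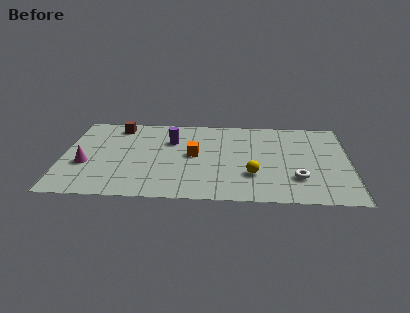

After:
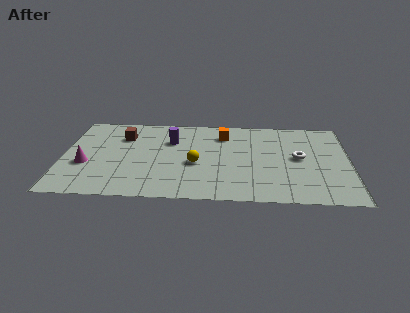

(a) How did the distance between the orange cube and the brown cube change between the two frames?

+0.3

The distance was about 4.5 in the first image and 4.8 in the second, so they moved 0.3 units further apart.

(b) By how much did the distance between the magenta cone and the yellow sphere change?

-2.7

The distance was about 7.9 in the first image and 5.2 in the second, so they moved 2.7 units closer together.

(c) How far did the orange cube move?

2.4

The orange cube moved from about (6.2, 4.1) to (7.6, 6.1), a distance of √(1.4² + 2.0²) ≈ 2.4.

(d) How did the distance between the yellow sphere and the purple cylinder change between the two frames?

-2.5

They were about 4.9 units apart before and 2.4 after — 2.5 units closer together.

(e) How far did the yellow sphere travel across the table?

2.8

The yellow sphere moved from about (9.0, 2.4) to (6.3, 3.3), a distance of √(2.7² + 0.9²) ≈ 2.8.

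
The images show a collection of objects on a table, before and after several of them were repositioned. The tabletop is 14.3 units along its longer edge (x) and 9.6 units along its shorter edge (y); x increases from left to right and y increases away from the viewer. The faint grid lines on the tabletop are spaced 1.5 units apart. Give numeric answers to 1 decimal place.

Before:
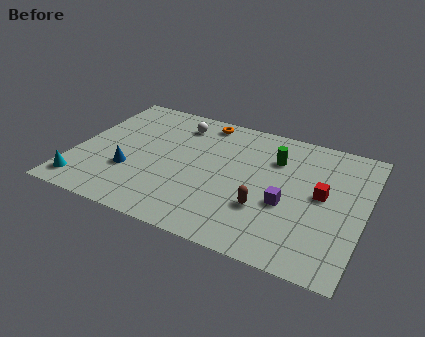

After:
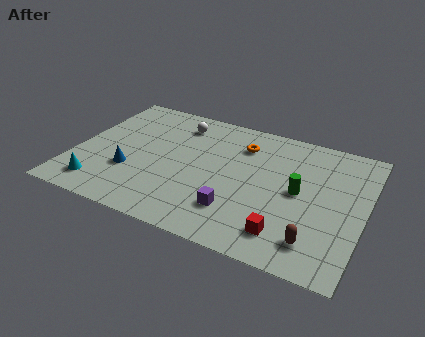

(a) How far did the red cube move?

3.6

The red cube moved from about (12.2, 5.1) to (10.8, 1.8), a distance of √(1.4² + 3.3²) ≈ 3.6.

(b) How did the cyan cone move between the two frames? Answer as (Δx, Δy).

(0.8, 0.2)

The cyan cone was at about (0.8, 1.4) and moved to about (1.6, 1.6).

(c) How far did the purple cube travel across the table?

2.7

The purple cube was near (10.6, 3.8) before and (8.3, 2.4) after, so it travelled √(2.3² + 1.4²) ≈ 2.7 units.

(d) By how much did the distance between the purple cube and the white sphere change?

-0.6

The distance was about 7.1 in the first image and 6.5 in the second, so they moved 0.6 units closer together.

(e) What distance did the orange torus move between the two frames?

2.4

The orange torus was near (5.9, 8.5) before and (8.0, 7.3) after, so it travelled √(2.1² + 1.2²) ≈ 2.4 units.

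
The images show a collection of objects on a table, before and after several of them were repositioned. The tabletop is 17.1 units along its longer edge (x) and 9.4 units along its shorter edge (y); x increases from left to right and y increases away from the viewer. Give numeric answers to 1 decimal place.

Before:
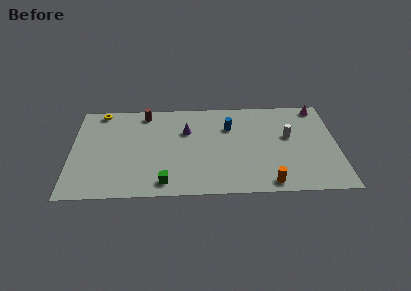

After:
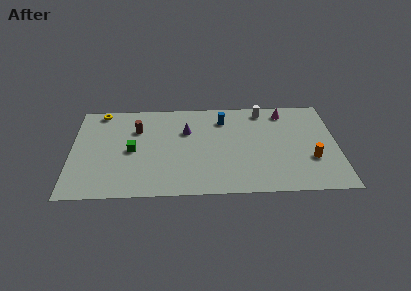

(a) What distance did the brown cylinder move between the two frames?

1.7

The brown cylinder was near (4.7, 8.2) before and (4.2, 6.6) after, so it travelled √(0.5² + 1.6²) ≈ 1.7 units.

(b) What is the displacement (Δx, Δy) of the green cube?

(-2.1, 3.2)

From the two frames, the green cube sits at roughly (6.0, 1.3) before and (3.9, 4.5) after.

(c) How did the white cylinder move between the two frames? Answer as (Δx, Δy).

(-1.6, 2.7)

The white cylinder started near (14.0, 5.5) and ended near (12.4, 8.2).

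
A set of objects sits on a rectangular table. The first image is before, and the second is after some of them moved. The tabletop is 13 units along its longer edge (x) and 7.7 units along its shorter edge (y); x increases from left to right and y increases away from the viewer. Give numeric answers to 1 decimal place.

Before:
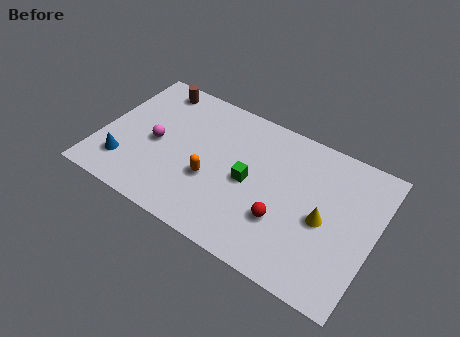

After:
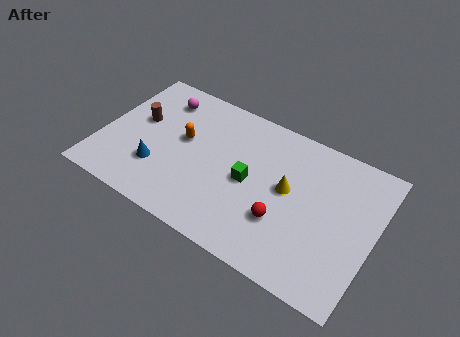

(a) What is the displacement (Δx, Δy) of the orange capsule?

(-1.6, 1.5)

The orange capsule started near (5.4, 2.9) and ended near (3.8, 4.4).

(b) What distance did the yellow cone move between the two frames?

1.9

From (10.7, 3.5) to (8.9, 4.2), the yellow cone covered √(1.8² + 0.7²) ≈ 1.9 units.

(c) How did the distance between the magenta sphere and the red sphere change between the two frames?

+1.1

Before: roughly 6.4 units apart; after: 7.5. That's 1.1 units further apart.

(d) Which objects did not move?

the red sphere and the green cube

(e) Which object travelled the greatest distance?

the magenta sphere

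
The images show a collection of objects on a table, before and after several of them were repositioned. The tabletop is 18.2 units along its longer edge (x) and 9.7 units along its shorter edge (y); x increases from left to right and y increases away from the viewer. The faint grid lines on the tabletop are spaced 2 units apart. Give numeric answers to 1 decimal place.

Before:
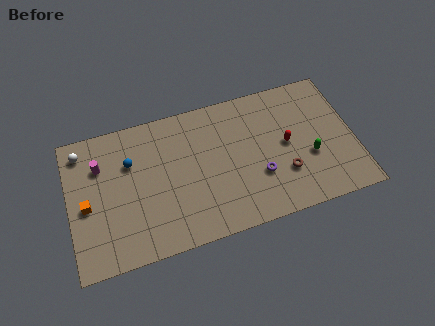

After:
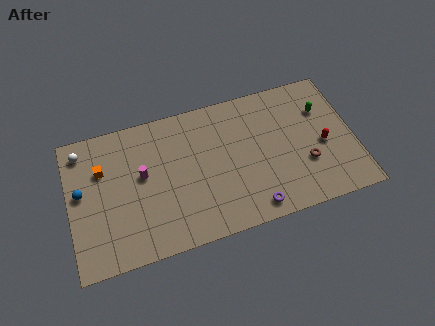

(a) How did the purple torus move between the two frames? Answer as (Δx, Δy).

(-0.6, -2.1)

From the two frames, the purple torus sits at roughly (12.0, 3.3) before and (11.4, 1.2) after.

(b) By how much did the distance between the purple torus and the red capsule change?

+3.2

They were about 2.5 units apart before and 5.7 after — 3.2 units further apart.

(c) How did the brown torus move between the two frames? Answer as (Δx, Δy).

(1.4, 0.3)

The brown torus was at about (13.6, 3.0) and moved to about (15.0, 3.3).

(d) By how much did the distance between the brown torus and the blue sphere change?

+4.1

Before: roughly 10.3 units apart; after: 14.4. That's 4.1 units further apart.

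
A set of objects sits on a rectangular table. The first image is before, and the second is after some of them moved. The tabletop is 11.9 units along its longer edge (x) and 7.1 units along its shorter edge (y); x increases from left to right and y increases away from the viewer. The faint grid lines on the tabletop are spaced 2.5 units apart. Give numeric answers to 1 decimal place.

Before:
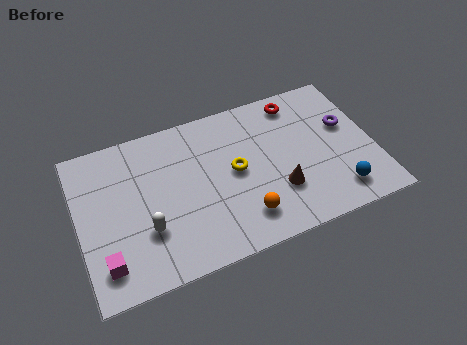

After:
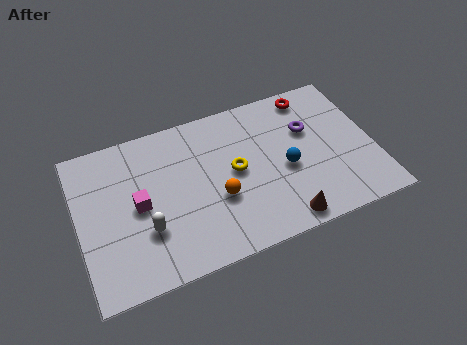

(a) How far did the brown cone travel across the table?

1.4

From (7.9, 2.2) to (7.9, 0.8), the brown cone covered √(0.0² + 1.4²) ≈ 1.4 units.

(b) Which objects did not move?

the white capsule and the yellow torus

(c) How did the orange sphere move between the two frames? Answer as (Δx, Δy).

(-0.9, 1.2)

The orange sphere started near (6.4, 1.5) and ended near (5.5, 2.7).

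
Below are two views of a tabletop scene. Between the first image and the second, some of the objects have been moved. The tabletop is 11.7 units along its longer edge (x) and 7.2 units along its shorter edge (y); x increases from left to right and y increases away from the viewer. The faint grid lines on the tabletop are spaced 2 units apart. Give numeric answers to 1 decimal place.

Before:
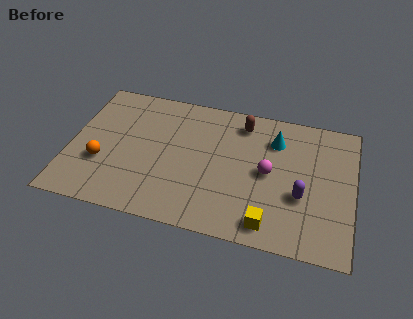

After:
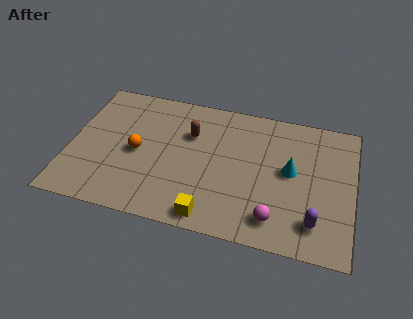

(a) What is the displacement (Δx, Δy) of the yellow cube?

(-2.4, -0.2)

From the two frames, the yellow cube sits at roughly (8.4, 1.0) before and (6.0, 0.8) after.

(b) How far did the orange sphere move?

1.7

From (1.4, 2.5) to (2.8, 3.4), the orange sphere covered √(1.4² + 0.9²) ≈ 1.7 units.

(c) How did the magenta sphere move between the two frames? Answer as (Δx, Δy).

(0.4, -2.3)

The magenta sphere started near (8.2, 3.6) and ended near (8.6, 1.3).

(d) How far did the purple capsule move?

1.3

The purple capsule was near (9.6, 2.7) before and (10.2, 1.5) after, so it travelled √(0.6² + 1.2²) ≈ 1.3 units.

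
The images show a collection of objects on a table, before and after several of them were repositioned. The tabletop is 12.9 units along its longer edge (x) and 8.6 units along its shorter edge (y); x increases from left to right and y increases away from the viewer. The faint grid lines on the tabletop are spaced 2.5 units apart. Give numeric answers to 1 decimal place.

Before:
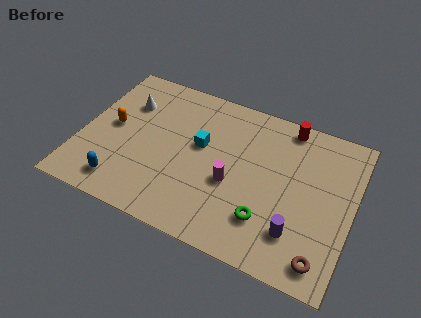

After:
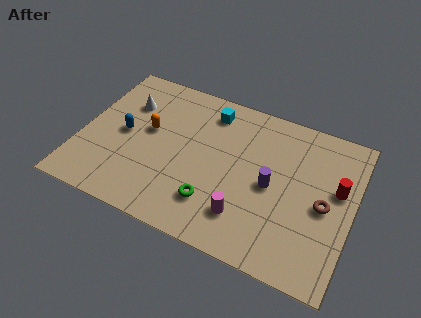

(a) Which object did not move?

the white cone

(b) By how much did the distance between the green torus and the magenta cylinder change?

-0.7

Before: roughly 2.2 units apart; after: 1.5. That's 0.7 units closer together.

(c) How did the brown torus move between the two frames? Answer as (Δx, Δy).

(-0.2, 2.8)

From the two frames, the brown torus sits at roughly (11.8, 1.2) before and (11.6, 4.0) after.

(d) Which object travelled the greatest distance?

the red cylinder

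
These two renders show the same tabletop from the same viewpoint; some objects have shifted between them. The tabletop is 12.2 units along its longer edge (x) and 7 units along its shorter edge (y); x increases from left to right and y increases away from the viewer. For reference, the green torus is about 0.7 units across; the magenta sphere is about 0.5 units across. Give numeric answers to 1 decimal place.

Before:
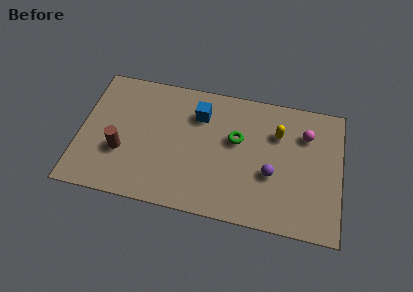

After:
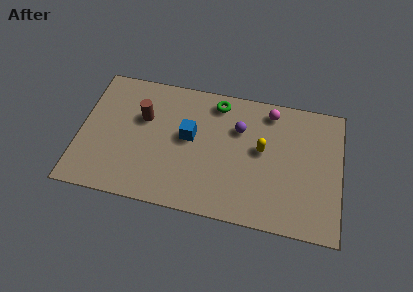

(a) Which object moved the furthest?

the purple sphere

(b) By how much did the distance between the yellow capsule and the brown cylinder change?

-2.0

Before: roughly 7.6 units apart; after: 5.6. That's 2.0 units closer together.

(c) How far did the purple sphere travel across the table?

2.6

The purple sphere was near (9.0, 2.7) before and (7.4, 4.8) after, so it travelled √(1.6² + 2.1²) ≈ 2.6 units.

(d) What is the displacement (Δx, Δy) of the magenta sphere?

(-1.7, 0.9)

The magenta sphere started near (10.5, 5.1) and ended near (8.8, 6.0).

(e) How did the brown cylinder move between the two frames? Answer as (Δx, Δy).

(0.9, 2.0)

The brown cylinder was at about (2.0, 2.5) and moved to about (2.9, 4.5).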